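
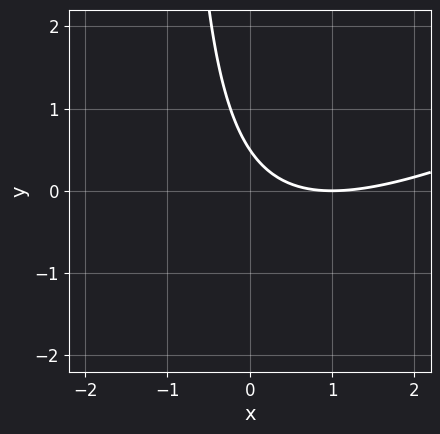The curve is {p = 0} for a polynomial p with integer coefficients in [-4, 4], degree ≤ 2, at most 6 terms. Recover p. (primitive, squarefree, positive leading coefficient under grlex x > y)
(a) The degree is 2 — a generic line meets the curve in up to 2 points.
(b) Reading off the gridlines: one x-axis crossing is at x = 1.
(c) These observations pin down the coefficients.

x^2 - 2*x*y - 2*x - 2*y + 1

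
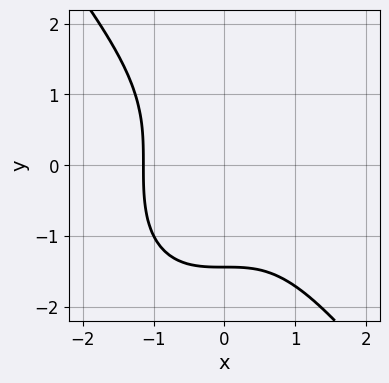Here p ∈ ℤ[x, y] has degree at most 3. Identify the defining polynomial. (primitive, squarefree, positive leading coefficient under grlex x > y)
2*x^3 + y^3 + 3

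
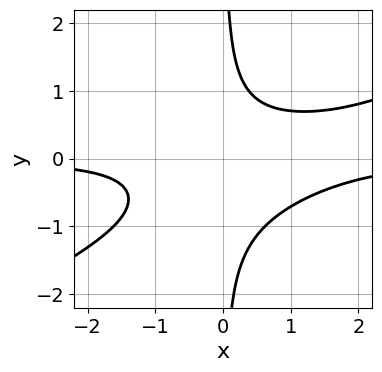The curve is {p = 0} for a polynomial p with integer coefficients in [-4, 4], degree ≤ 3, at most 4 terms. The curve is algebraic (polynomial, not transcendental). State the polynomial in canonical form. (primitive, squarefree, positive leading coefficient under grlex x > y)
deg p = 3. A generic line meets the curve in up to 3 points.
Observable constraints: the curve avoids every integer y-axis point in the box; the curve avoids every integer x-axis point in the box.
The integer polynomial consistent with all of this is the stated p.

x^2*y - 2*x*y^2 - x*y + 1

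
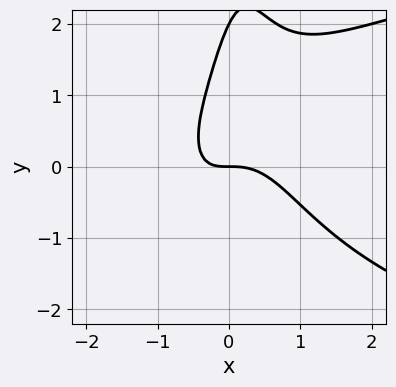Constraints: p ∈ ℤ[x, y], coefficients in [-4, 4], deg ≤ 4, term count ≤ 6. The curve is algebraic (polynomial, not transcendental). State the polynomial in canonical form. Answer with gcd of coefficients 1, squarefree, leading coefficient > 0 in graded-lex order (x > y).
2*x^2*y^2 - 3*x^3 - 2*x*y + y^2 - 2*y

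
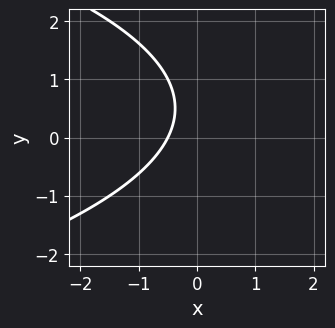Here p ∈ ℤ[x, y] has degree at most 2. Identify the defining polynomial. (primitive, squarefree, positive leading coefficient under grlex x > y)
Degree: no degree-1 curve has this shape, so deg p = 2.
Checking where it meets the axes: the curve avoids every integer y-axis point in the box.
Putting this together gives p.

y^2 + 2*x - y + 1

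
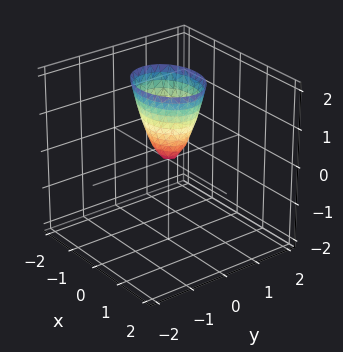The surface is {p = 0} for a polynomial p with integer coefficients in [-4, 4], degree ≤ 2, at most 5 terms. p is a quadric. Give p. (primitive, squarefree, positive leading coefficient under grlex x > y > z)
The degree is 2 — a single bowl opening along one axis; a quadric.
Symmetries: mirror symmetry x ↦ −x ⇒ only even powers of x; it's symmetric under y → −y, forcing even powers of y.
Checking where it meets the axes: one x-axis crossing is at x = 0; it crosses the y-axis at the gridline y = 0; one z-axis crossing is at z = 0.
Matching integer coefficients to the picture gives p.

2*x^2 + 3*y^2 - z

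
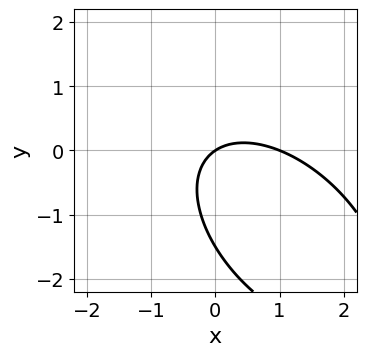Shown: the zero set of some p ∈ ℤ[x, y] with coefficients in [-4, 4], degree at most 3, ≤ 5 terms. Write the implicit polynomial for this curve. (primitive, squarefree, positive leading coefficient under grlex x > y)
2*x^2 + 2*x*y + 2*y^2 - 2*x + 3*y

1. Degree: the shape is more complex than any degree-1 curve, so deg p = 2.
2. Reading off the gridlines: the x-axis gridline crossings are at x ∈ {0, 1}; it meets the y-axis at y = 0 (among the integer gridlines).
3. Together with the visible shape, these determine p as stated.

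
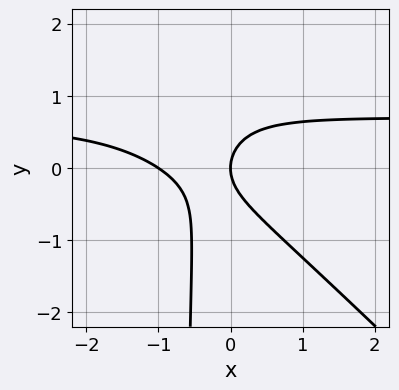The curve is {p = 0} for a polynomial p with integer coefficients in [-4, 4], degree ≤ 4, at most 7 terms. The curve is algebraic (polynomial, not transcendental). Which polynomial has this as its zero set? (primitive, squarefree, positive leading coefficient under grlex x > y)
3*x^2*y + 3*x*y^2 - 2*x^2 + 2*y^2 - 2*x

(a) The degree is 3 — no degree-2 curve has this shape.
(b) From the visible intercepts: among the integer gridlines, it crosses the x-axis at x ∈ {-1, 0}; one y-axis crossing is at y = 0.
(c) The integer polynomial consistent with all of this is the stated p.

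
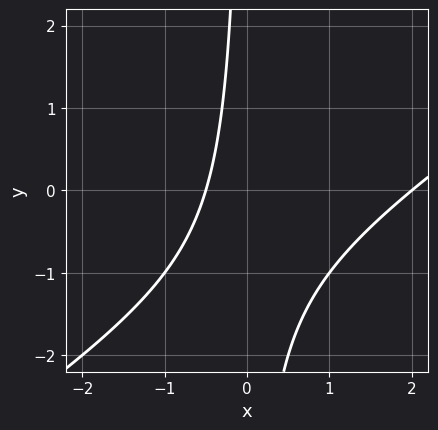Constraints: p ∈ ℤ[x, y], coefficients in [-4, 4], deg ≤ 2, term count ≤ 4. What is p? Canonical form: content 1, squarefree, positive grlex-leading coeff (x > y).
2*x^2 - 3*x*y - 3*x - 2

1. deg p = 2. A generic line meets the curve in up to 2 points.
2. Reading off the gridlines: it misses every integer gridline on the y-axis; one x-axis crossing is at x = 2.
3. Fitting integer coefficients to these (and the overall shape) gives p.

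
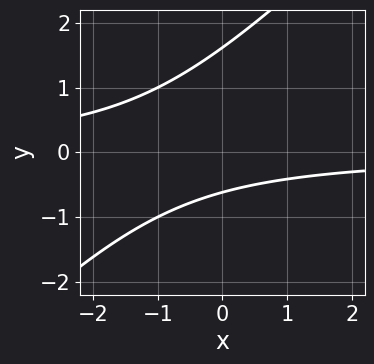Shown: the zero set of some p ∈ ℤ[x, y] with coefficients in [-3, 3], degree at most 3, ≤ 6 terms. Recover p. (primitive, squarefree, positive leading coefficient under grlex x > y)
x*y - y^2 + y + 1

(a) Degree: a generic line meets the curve in up to 2 points, so deg p = 2.
(b) Checking where it meets the axes: no x-intercept at any integer in the box.
(c) Fitting integer coefficients to these (and the overall shape) gives p.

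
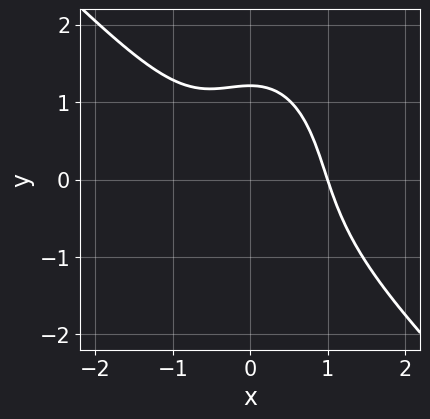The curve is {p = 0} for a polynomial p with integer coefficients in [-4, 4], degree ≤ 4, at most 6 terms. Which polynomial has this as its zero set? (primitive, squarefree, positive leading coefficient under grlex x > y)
3*x^3 + 2*x^2*y + y^3 + y - 3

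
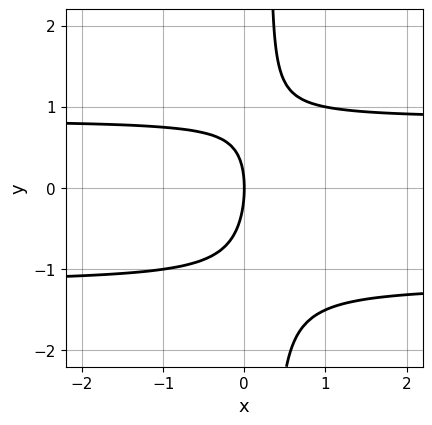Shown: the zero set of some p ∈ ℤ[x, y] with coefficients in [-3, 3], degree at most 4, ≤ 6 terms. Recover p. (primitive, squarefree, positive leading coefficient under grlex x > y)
First, the degree is 3 — the shape is more complex than any degree-2 curve.
Next, from the visible intercepts: it crosses the x-axis at the gridline x = 0; it meets the y-axis at y = 0 (among the integer gridlines).
Finally, solving for integer coefficients yields p as stated.

3*x*y^2 + x*y - y^2 - 3*x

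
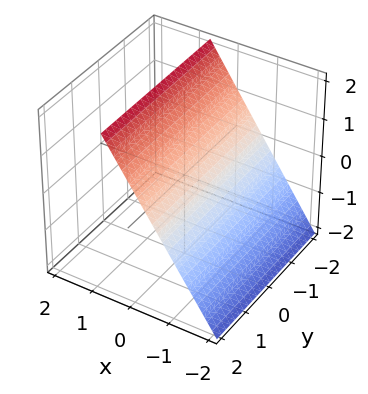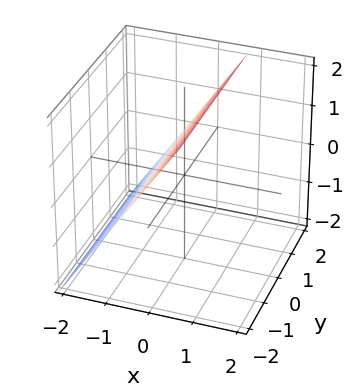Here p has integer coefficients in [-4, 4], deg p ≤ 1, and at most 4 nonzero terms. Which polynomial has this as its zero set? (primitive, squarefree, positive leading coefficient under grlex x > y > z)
3*x - 2*z + 2

The degree is 1 — the surface is flat (a plane).
From the axis intercepts and sections: no y-intercept at any integer in the box; one z-axis crossing is at z = 1.
These observations pin down the coefficients.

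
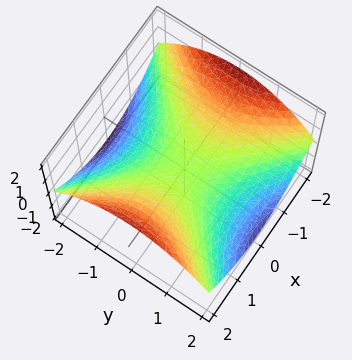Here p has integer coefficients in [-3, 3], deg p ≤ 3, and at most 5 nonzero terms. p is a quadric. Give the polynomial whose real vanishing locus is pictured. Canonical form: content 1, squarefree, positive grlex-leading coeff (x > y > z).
x^2 - y^2 - 3*z

deg p = 2. A hyperbolic paraboloid; a quadric.
Symmetries: it's symmetric under x → −x, forcing even powers of x; mirror symmetry y ↦ −y ⇒ only even powers of y.
From the visible intercepts: it crosses the z-axis at the gridline z = 0; it meets the y-axis at y = 0 (among the integer gridlines).
Fitting integer coefficients to these (and the overall shape) gives p.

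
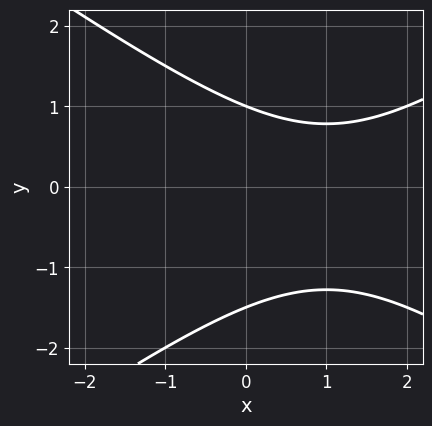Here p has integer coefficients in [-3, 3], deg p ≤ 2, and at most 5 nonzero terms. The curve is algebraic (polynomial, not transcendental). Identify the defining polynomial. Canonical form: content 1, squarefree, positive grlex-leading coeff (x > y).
1. The degree is 2 — the shape is more complex than any degree-1 curve.
2. Reading off the gridlines: it meets the y-axis at y = 1 (among the integer gridlines); no x-intercept at any integer in the box.
3. These observations pin down the coefficients.

x^2 - 2*y^2 - 2*x - y + 3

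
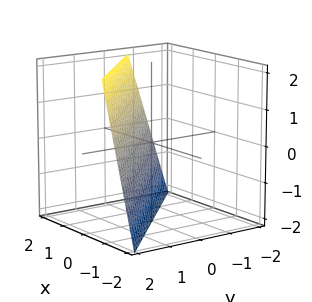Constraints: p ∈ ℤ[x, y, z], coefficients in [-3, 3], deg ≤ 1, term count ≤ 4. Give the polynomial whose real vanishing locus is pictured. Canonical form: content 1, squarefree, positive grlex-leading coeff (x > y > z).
3*x + 3*y - z - 2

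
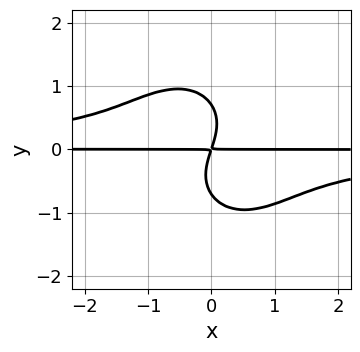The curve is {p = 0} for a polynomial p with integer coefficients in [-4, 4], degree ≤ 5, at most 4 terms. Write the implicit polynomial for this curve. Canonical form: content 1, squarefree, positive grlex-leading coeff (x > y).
3*x^2*y^2 + 2*y^4 + 3*x*y - y^2

First, the degree is 4 — a generic line meets the curve in up to 4 points.
Then, from the axis intercepts and sections: every point of the x-axis in the box is on the curve.
Finally, matching integer coefficients to the picture gives p.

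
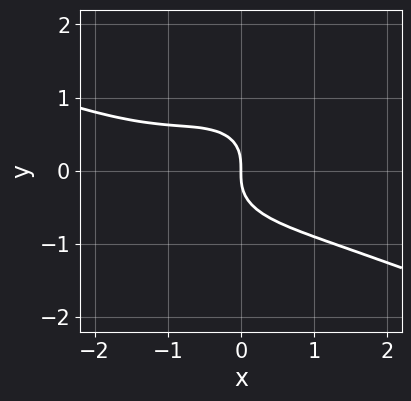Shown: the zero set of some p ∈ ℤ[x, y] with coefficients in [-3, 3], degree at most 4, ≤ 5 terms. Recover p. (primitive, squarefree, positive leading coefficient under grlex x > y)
First, the degree is 3 — a generic line meets the curve in up to 3 points.
Next, from the axis intercepts and sections: one x-axis crossing is at x = 0; it crosses the y-axis at the gridline y = 0.
Finally, assembling these constraints gives the stated polynomial.

x^3 + 2*x^2*y + 3*y^3 + x^2 + 2*x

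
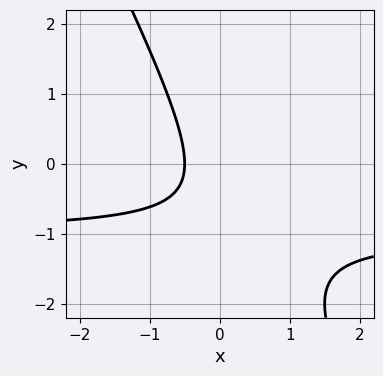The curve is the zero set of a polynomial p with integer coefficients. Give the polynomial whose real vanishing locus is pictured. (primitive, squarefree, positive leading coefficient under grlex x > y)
2*x*y + y^2 + 2*x + y + 1

Degree: no degree-1 curve has this shape, so deg p = 2.
Observable constraints: it misses every integer gridline on the y-axis.
Together with the visible shape, these determine p as stated.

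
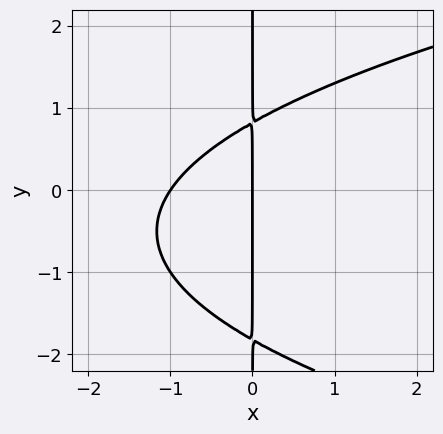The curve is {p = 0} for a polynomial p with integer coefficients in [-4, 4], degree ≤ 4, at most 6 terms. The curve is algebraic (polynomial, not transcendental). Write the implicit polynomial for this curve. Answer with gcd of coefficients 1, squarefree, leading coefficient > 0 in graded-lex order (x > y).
2*x*y^2 - 3*x^2 + 2*x*y - 3*x

(a) deg p = 3.
(b) Observable constraints: the x-axis gridline crossings are at x ∈ {-1, 0}; the visible y-axis segment lies entirely on the curve.
(c) These observations pin down the coefficients.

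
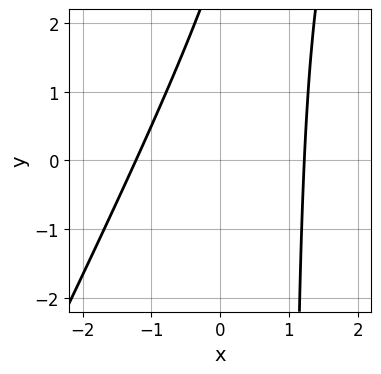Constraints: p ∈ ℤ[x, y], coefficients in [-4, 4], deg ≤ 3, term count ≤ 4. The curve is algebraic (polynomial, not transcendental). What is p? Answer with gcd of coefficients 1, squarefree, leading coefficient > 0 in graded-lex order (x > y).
2*x^2 - x*y + y - 3

First, the degree is 2 — a generic line meets the curve in up to 2 points.
Next, checking where it meets the axes: no y-intercept at any integer in the box.
Finally, matching integer coefficients to the picture gives p.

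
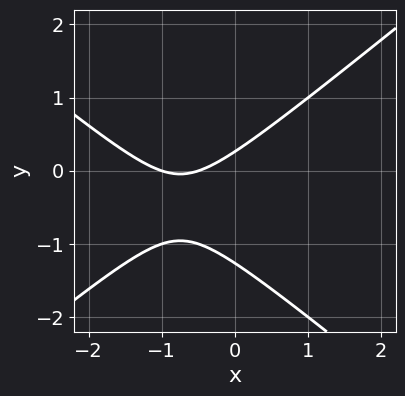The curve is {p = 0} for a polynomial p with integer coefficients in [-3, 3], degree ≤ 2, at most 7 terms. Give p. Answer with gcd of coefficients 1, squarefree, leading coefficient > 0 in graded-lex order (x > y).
2*x^2 - 3*y^2 + 3*x - 3*y + 1

1. Degree: no degree-1 curve has this shape, so deg p = 2.
2. From the visible intercepts: it crosses the x-axis at the gridline x = -1.
3. Together with the visible shape, these determine p as stated.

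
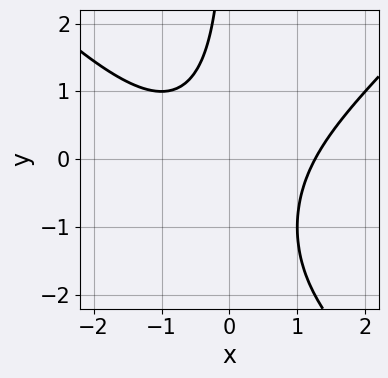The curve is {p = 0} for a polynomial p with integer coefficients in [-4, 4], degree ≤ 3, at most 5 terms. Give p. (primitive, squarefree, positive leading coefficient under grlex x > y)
(a) Degree: the shape is more complex than any degree-2 curve, so deg p = 3.
(b) Against the integer gridlines: no y-intercept at any integer in the box.
(c) Fitting integer coefficients to these (and the overall shape) gives p.

x^3 - x*y^2 - 2*x*y - 2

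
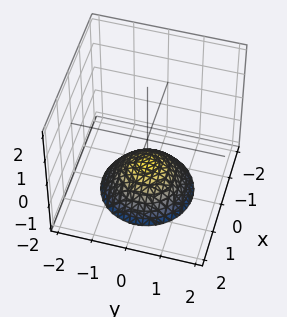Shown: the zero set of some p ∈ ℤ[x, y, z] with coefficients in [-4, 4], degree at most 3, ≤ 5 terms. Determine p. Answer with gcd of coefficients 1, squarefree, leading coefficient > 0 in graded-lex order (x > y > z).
(a) The degree is 2 — no degree-1 surface has this shape.
(b) By symmetry, the surface is invariant under rotation about z: p = q(x² + y², z).
(c) From the visible intercepts: a circular section at z = -2 has radius between 1 and 2; it meets the z-axis at z = -1 (among the integer gridlines); the surface avoids every integer y-axis point in the box; no x-intercept at any integer in the box.
(d) Solving for integer coefficients yields p as stated.

2*x^2 + 2*y^2 + 3*z + 3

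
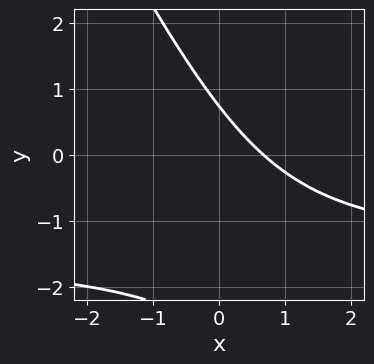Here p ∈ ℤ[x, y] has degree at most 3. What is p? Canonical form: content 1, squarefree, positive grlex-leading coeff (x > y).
2*x*y + y^2 + 3*x + 2*y - 2

1. Degree: the shape is more complex than any degree-1 curve, so deg p = 2.
2. Solving for integer coefficients yields p as stated.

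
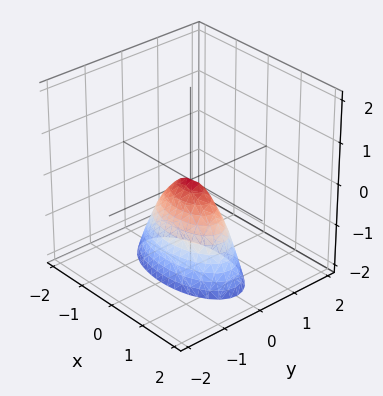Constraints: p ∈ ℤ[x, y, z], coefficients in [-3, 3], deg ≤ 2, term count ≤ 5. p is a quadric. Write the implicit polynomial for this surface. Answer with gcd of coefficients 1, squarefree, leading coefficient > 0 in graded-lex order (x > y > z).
x^2 + 3*y^2 + z

1. Degree: a paraboloid; a quadric, so deg p = 2.
2. Symmetries: mirror symmetry x ↦ −x ⇒ only even powers of x; it's symmetric under y → −y, forcing even powers of y.
3. Against the integer gridlines: it crosses the y-axis at the gridline y = 0; one z-axis crossing is at z = 0; one x-axis crossing is at x = 0.
4. Solving for integer coefficients yields p as stated.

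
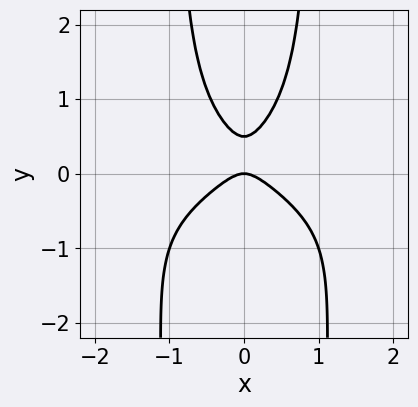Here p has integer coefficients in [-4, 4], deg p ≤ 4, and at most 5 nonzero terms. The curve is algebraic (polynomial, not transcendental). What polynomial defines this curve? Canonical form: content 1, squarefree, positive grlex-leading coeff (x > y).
deg p = 4. No degree-3 curve has this shape.
Symmetries: mirror symmetry x ↦ −x ⇒ only even powers of x.
Checking where it meets the axes: it meets the x-axis at x = 0 (among the integer gridlines); it crosses the y-axis at the gridline y = 0.
These observations pin down the coefficients.

2*x^2*y^2 + x^2*y + 2*x^2 - 2*y^2 + y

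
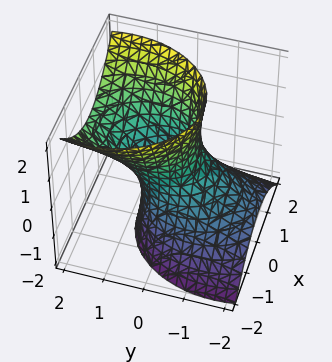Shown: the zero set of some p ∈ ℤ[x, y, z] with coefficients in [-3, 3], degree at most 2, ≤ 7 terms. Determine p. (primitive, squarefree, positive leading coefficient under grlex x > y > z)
3*x^2 + 2*y^2 - 3*y*z - z^2 - 2

First, degree: a generic line meets the surface in up to 2 points, so deg p = 2.
Then, observable constraints: among the integer gridlines, it crosses the y-axis at y ∈ {-1, 1}; the surface avoids every integer z-axis point in the box.
Finally, fitting integer coefficients to these (and the overall shape) gives p.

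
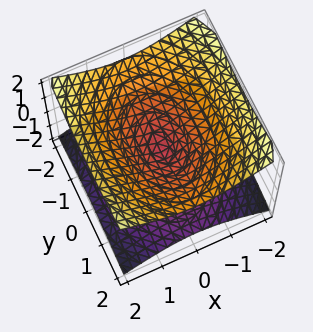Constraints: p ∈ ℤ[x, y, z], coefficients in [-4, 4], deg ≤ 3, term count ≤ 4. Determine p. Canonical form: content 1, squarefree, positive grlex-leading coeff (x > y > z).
2*x^2 + y^2 - 3*z^2

(a) deg p = 2. A double cone through the origin; a quadric.
(b) Symmetries: the x ↦ −x reflection is a symmetry, so x appears only in even powers; mirror symmetry z ↦ −z ⇒ only even powers of z; it's symmetric under y → −y, forcing even powers of y.
(c) From the visible intercepts: one x-axis crossing is at x = 0; it crosses the z-axis at the gridline z = 0.
(d) Putting this together gives p.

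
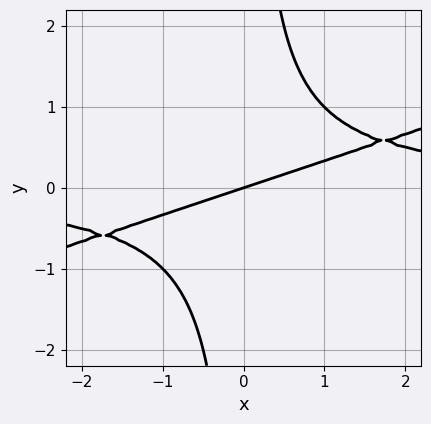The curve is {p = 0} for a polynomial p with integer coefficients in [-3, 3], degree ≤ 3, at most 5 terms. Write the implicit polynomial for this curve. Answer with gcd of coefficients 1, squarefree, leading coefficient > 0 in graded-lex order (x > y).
x^2*y - 3*x*y^2 - x + 3*y

First, deg p = 3.
Then, from the visible intercepts: it crosses the x-axis at the gridline x = 0; it meets the y-axis at y = 0 (among the integer gridlines).
Finally, the integer polynomial consistent with all of this is the stated p.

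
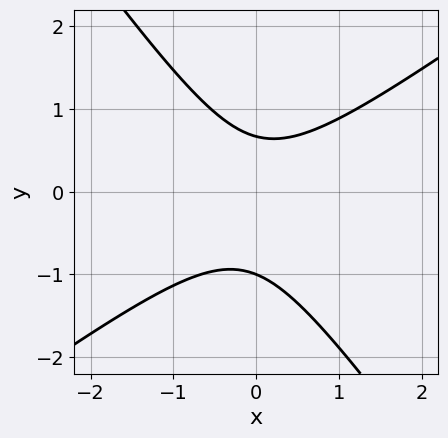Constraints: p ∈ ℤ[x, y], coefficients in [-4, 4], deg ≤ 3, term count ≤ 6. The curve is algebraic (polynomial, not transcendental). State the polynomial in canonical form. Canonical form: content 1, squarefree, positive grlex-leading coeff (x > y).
3*x^2 - 2*x*y - 3*y^2 - y + 2

First, the degree is 2 — no degree-1 curve has this shape.
Next, against the integer gridlines: it meets the y-axis at y = -1 (among the integer gridlines); no x-intercept at any integer in the box.
Finally, fitting integer coefficients to these (and the overall shape) gives p.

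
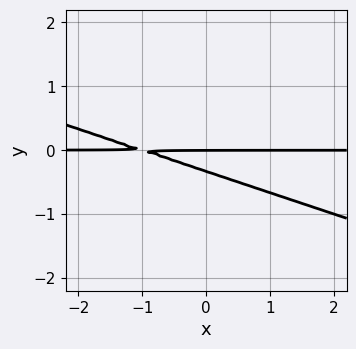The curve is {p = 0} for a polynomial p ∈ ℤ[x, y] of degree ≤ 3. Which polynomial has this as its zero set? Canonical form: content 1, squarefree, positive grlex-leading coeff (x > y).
x*y + 3*y^2 + y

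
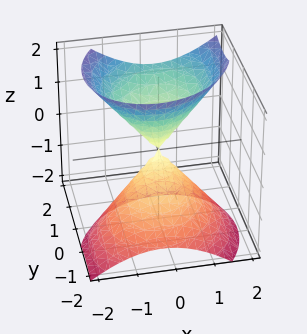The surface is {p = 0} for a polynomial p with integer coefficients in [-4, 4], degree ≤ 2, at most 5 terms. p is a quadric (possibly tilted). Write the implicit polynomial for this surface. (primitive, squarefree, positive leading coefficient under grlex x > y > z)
Degree: the shape is more complex than any degree-1 surface, so deg p = 2.
Reading off the gridlines: one y-axis crossing is at y = 0; it meets the x-axis at x = 0 (among the integer gridlines).
Fitting integer coefficients to these (and the overall shape) gives p.

3*x^2 - x*y + 3*y^2 - 3*y*z - 2*z^2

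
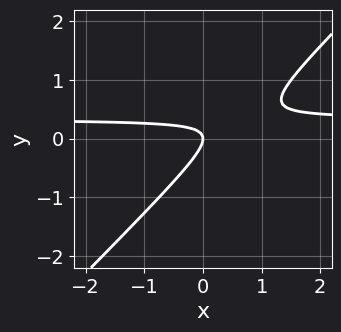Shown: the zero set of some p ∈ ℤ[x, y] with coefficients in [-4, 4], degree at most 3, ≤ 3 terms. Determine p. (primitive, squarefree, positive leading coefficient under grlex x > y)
The degree is 2 — a generic line meets the curve in up to 2 points.
From the visible intercepts: one y-axis crossing is at y = 0; it meets the x-axis at x = 0 (among the integer gridlines).
The integer polynomial consistent with all of this is the stated p.

3*x*y - 3*y^2 - x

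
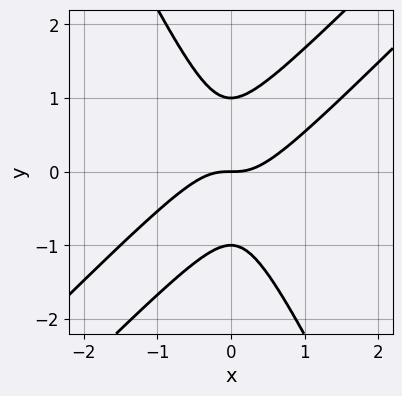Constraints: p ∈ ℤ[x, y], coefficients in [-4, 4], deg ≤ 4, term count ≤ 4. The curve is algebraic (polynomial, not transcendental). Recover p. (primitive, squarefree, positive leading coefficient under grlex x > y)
2*x^3 - 3*x^2*y + y^3 - y

deg p = 3. A generic line meets the curve in up to 3 points.
Checking where it meets the axes: one x-axis crossing is at x = 0; the y-axis gridline crossings are at y ∈ {-1, 0, 1}.
Matching integer coefficients to the picture gives p.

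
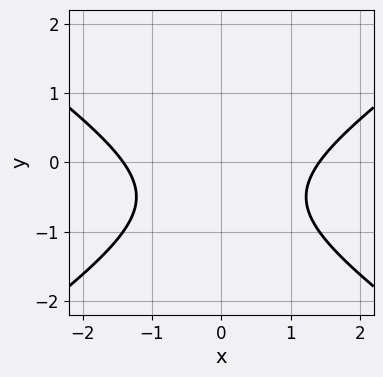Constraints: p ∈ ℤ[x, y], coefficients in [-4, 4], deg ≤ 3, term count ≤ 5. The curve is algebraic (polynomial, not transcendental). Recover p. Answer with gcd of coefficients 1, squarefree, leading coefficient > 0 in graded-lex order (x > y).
Degree: no degree-1 curve has this shape, so deg p = 2.
Symmetries: it's symmetric under x → −x, forcing even powers of x.
From the axis intercepts and sections: the curve avoids every integer y-axis point in the box.
Solving for integer coefficients yields p as stated.

x^2 - 2*y^2 - 2*y - 2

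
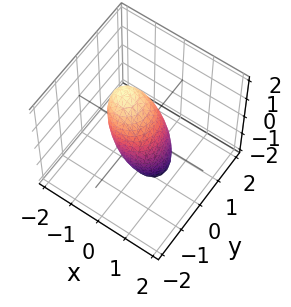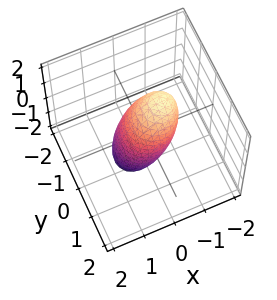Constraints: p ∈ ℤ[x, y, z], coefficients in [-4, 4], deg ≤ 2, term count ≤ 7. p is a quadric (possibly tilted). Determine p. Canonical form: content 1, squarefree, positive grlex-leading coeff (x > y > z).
(a) Degree: no degree-1 surface has this shape, so deg p = 2.
(b) Matching integer coefficients to the picture gives p.

3*x^2 + 2*x*z + 3*y^2 + z^2 - 2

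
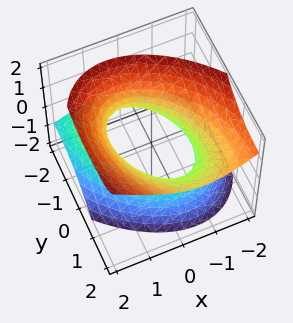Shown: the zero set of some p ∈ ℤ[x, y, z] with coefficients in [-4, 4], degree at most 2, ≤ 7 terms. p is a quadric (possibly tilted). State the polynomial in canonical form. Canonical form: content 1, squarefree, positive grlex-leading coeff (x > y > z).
3*x^2 + 2*x*y + 2*y^2 - 3*y*z - 3*z^2 - 3

deg p = 2. No degree-1 surface has this shape.
Observable constraints: it misses every integer gridline on the z-axis; among the integer gridlines, it crosses the x-axis at x ∈ {-1, 1}.
The integer polynomial consistent with all of this is the stated p.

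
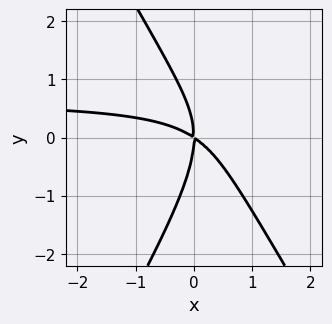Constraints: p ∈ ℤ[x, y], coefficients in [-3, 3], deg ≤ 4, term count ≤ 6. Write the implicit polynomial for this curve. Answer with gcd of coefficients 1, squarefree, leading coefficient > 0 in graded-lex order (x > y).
1. deg p = 3. No degree-2 curve has this shape.
2. Observable constraints: one x-axis crossing is at x = 0; one y-axis crossing is at y = 0.
3. Assembling these constraints gives the stated polynomial.

3*x^2*y - y^3 - 2*x^2 - 3*x*y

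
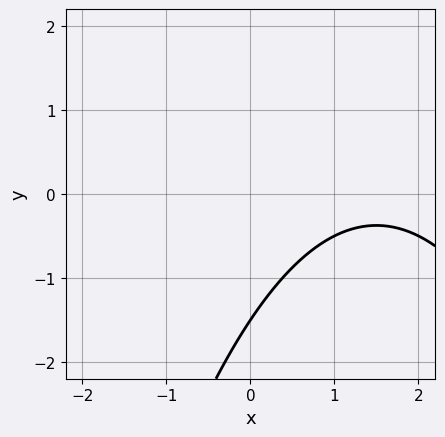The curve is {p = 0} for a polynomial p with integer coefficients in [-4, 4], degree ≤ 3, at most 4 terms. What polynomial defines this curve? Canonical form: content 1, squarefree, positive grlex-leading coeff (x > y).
x^2 - 3*x + 2*y + 3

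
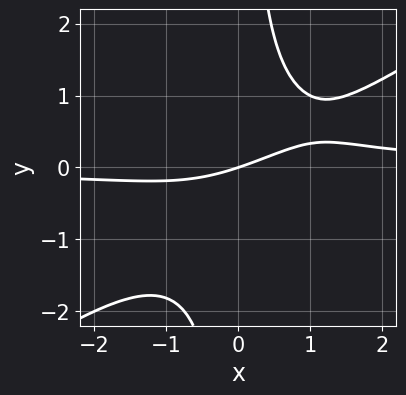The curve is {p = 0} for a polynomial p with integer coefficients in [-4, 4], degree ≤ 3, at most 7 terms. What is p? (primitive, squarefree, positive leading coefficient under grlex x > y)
First, deg p = 3. A generic line meets the curve in up to 3 points.
Next, against the integer gridlines: it meets the y-axis at y = 0 (among the integer gridlines); it crosses the x-axis at the gridline x = 0.
Finally, matching integer coefficients to the picture gives p.

2*x^2*y - 3*x*y^2 - x*y - x + 3*y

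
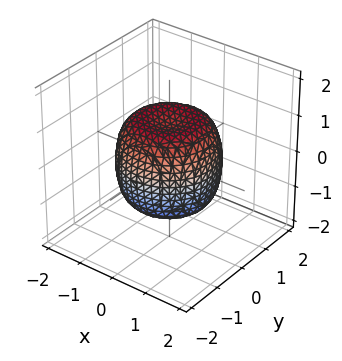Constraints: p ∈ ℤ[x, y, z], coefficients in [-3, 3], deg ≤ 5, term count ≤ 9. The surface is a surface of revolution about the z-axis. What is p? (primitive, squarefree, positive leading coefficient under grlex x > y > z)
x^4 + 2*x^2*y^2 + y^4 - x^2 - y^2 + z^2 - 1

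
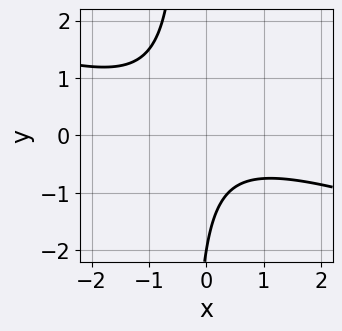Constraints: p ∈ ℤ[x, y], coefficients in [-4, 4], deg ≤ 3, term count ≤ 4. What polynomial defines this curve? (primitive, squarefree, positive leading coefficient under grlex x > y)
1. Degree: a generic line meets the curve in up to 2 points, so deg p = 2.
2. Checking where it meets the axes: it crosses the y-axis at the gridline y = -2; no x-intercept at any integer in the box.
3. Fitting integer coefficients to these (and the overall shape) gives p.

x^2 + 3*x*y + y + 2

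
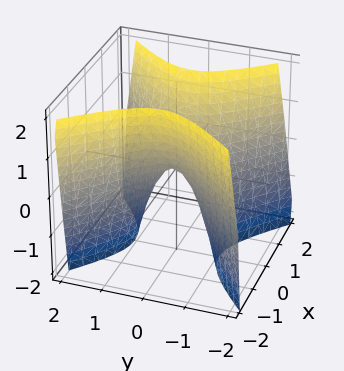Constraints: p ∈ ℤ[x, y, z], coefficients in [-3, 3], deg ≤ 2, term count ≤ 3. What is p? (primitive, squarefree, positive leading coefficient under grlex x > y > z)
(a) The degree is 2 — a hyperbolic paraboloid; a quadric.
(b) Symmetries: it's symmetric under x → −x, forcing even powers of x; the y ↦ −y reflection is a symmetry, so y appears only in even powers.
(c) Reading off the gridlines: it crosses the z-axis at the gridline z = 0; it meets the x-axis at x = 0 (among the integer gridlines); it crosses the y-axis at the gridline y = 0.
(d) Together with the visible shape, these determine p as stated.

2*x^2 - 2*y^2 - z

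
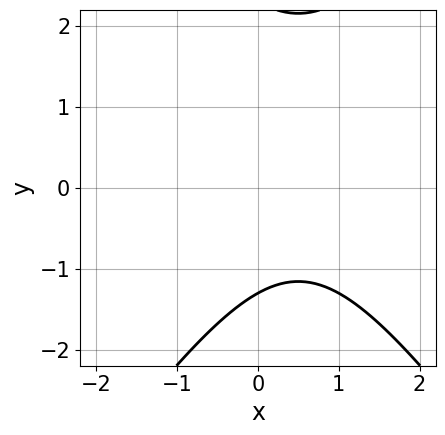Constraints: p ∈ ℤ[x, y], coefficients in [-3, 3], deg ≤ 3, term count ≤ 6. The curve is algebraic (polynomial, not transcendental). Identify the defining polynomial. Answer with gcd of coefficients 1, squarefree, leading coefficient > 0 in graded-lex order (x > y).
1. Degree: a generic line meets the curve in up to 2 points, so deg p = 2.
2. From the axis intercepts and sections: the curve avoids every integer x-axis point in the box.
3. The integer polynomial consistent with all of this is the stated p.

2*x^2 - y^2 - 2*x + y + 3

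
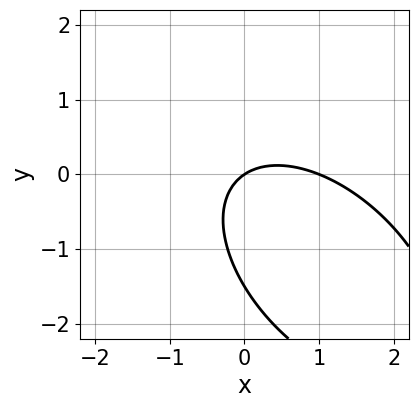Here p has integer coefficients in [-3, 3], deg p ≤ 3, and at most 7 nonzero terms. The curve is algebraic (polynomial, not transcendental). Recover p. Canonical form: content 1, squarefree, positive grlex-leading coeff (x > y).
First, degree: a generic line meets the curve in up to 2 points, so deg p = 2.
Then, observable constraints: one y-axis crossing is at y = 0; among the integer gridlines, it crosses the x-axis at x ∈ {0, 1}.
Finally, fitting integer coefficients to these (and the overall shape) gives p.

2*x^2 + 2*x*y + 2*y^2 - 2*x + 3*y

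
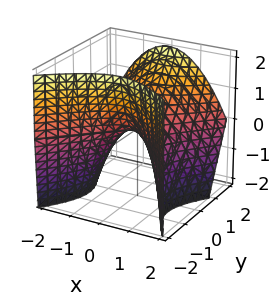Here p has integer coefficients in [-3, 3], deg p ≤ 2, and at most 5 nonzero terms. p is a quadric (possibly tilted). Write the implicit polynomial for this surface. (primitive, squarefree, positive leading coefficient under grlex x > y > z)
2*x^2 - 2*y^2 + y*z + 2*z

1. deg p = 2. A generic line meets the surface in up to 2 points.
2. Observable constraints: one z-axis crossing is at z = 0; it crosses the x-axis at the gridline x = 0; it crosses the y-axis at the gridline y = 0.
3. These observations pin down the coefficients.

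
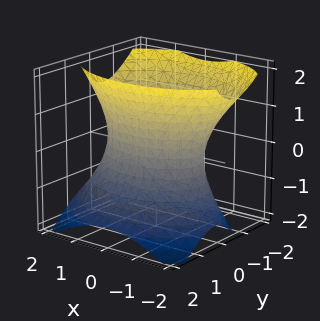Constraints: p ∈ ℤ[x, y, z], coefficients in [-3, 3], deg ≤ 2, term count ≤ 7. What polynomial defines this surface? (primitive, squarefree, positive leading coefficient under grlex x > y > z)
x^2 + 2*y^2 + y*z - z^2 - 2

First, degree: a generic line meets the surface in up to 2 points, so deg p = 2.
Then, from the visible intercepts: the y-axis gridline crossings are at y ∈ {-1, 1}; the surface avoids every integer z-axis point in the box.
Finally, these observations pin down the coefficients.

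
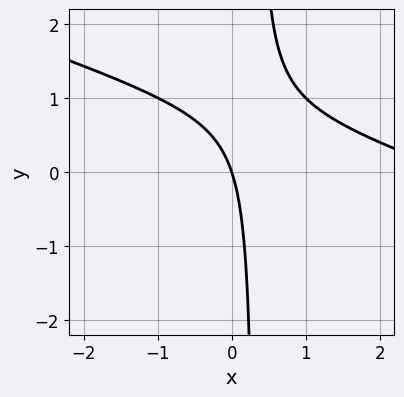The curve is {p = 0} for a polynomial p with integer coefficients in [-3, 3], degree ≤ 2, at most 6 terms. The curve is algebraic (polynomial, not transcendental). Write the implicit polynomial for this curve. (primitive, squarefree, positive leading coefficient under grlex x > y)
x^2 + 3*x*y - 3*x - y

Degree: a generic line meets the curve in up to 2 points, so deg p = 2.
From the visible intercepts: it crosses the x-axis at the gridline x = 0; it meets the y-axis at y = 0 (among the integer gridlines).
Together with the visible shape, these determine p as stated.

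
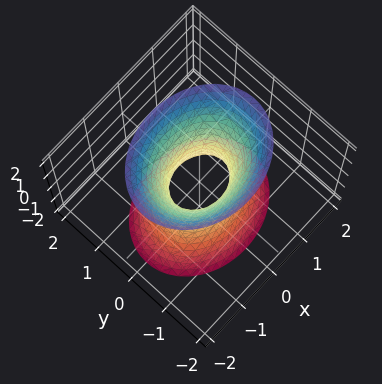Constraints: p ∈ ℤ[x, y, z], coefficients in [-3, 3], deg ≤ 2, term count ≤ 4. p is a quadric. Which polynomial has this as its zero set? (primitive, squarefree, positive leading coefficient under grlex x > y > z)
2*x^2 + 3*y^2 - z^2 - 1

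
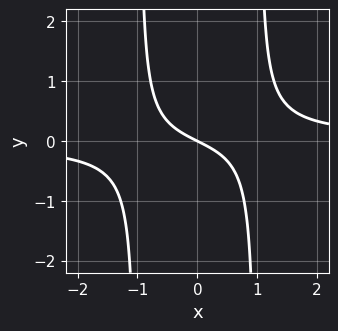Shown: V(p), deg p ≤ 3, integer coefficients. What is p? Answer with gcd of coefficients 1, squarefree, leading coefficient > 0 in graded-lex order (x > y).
2*x^2*y - x - 2*y

1. The degree is 3 — the shape is more complex than any degree-2 curve.
2. Against the integer gridlines: it meets the x-axis at x = 0 (among the integer gridlines); one y-axis crossing is at y = 0.
3. Together with the visible shape, these determine p as stated.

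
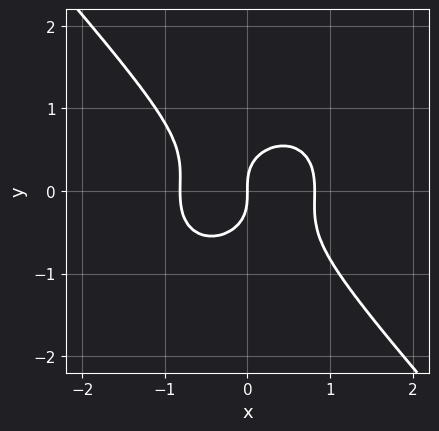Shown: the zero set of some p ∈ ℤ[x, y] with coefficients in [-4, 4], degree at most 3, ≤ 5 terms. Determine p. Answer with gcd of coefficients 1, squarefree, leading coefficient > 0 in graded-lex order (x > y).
3*x^3 + x*y^2 + 3*y^3 - 2*x

(a) Degree: no degree-2 curve has this shape, so deg p = 3.
(b) Observable constraints: it meets the y-axis at y = 0 (among the integer gridlines); one x-axis crossing is at x = 0.
(c) Solving for integer coefficients yields p as stated.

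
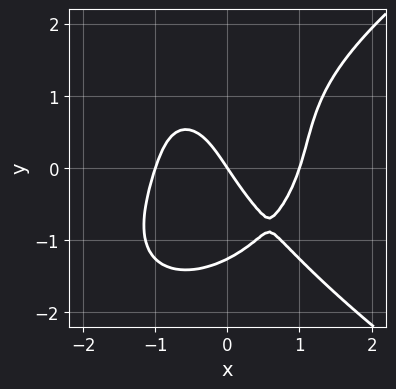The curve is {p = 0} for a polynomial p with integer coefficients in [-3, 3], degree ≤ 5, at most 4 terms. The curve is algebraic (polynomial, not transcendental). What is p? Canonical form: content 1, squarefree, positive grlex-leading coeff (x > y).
1. deg p = 4. A generic line meets the curve in up to 4 points.
2. Observable constraints: among the integer gridlines, it crosses the x-axis at x ∈ {-1, 0, 1}; it crosses the y-axis at the gridline y = 0.
3. Assembling these constraints gives the stated polynomial.

y^4 - 3*x^3 + 3*x + 2*y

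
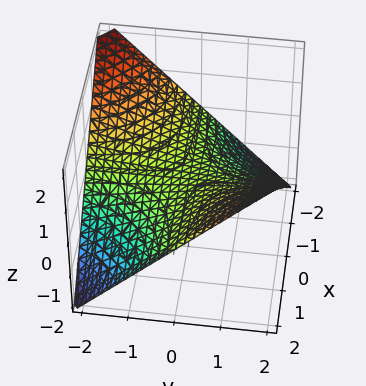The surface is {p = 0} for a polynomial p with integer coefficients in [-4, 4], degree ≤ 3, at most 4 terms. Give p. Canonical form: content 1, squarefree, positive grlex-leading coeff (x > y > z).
First, deg p = 2.
Next, reading off the gridlines: one z-axis crossing is at z = 0; the visible x-axis segment lies entirely on the surface.
Finally, these observations pin down the coefficients.

x*y - 2*z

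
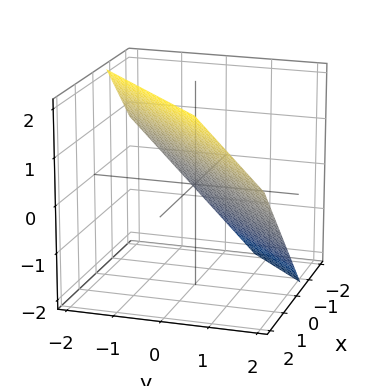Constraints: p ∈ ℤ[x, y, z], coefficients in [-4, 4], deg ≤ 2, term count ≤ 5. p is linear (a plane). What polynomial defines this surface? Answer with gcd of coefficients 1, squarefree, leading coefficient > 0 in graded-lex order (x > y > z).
(a) Degree: the surface is flat (a plane), so deg p = 1.
(b) Matching integer coefficients to the picture gives p.

3*x - 3*y - 3*z + 2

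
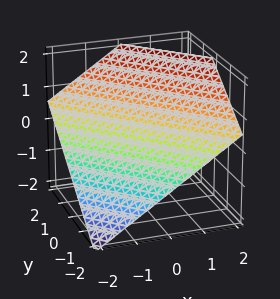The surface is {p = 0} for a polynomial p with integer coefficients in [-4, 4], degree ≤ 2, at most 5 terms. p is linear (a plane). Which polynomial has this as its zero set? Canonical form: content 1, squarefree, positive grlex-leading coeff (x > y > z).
2*x + 2*y - 3*z + 2

1. deg p = 1.
2. Checking where it meets the axes: it meets the y-axis at y = -1 (among the integer gridlines); it crosses the x-axis at the gridline x = -1.
3. These observations pin down the coefficients.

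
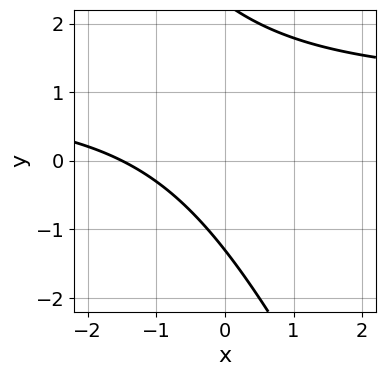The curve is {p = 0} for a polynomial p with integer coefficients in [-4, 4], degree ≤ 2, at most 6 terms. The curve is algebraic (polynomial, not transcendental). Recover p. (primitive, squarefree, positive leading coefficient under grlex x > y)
1. Degree: no degree-1 curve has this shape, so deg p = 2.
2. Matching integer coefficients to the picture gives p.

2*x*y + y^2 - 2*x - y - 3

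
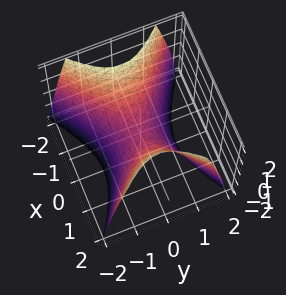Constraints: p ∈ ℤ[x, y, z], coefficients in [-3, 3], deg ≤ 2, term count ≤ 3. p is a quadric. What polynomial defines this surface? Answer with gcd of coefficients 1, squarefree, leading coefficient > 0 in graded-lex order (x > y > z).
2*x^2 - 3*y^2 - 2*z

First, the degree is 2 — a hyperbolic paraboloid; a quadric.
Then, symmetries: mirror symmetry x ↦ −x ⇒ only even powers of x; the y ↦ −y reflection is a symmetry, so y appears only in even powers.
Then, checking where it meets the axes: it meets the y-axis at y = 0 (among the integer gridlines); it crosses the z-axis at the gridline z = 0.
Finally, assembling these constraints gives the stated polynomial.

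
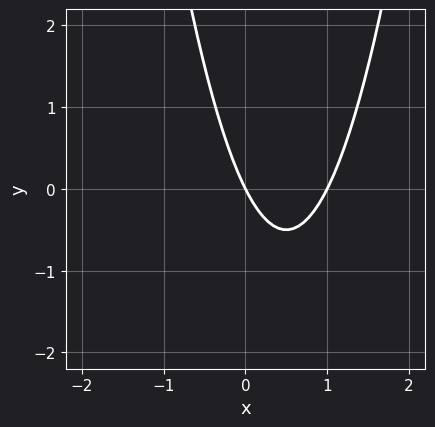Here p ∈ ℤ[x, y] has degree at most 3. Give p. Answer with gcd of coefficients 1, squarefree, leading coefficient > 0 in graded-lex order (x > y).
1. The degree is 2 — no degree-1 curve has this shape.
2. Checking where it meets the axes: one y-axis crossing is at y = 0; among the integer gridlines, it crosses the x-axis at x ∈ {0, 1}.
3. Fitting integer coefficients to these (and the overall shape) gives p.

2*x^2 - 2*x - y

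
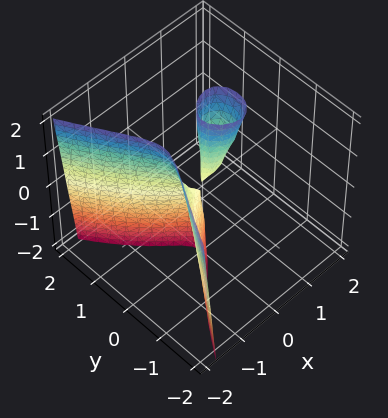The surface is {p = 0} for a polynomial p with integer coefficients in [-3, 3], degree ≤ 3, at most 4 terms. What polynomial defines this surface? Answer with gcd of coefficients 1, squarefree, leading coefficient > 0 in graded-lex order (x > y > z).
2*x^3 - x*z + 3*y^2

(a) The picture has 2 separate pieces.
(b) deg p = 3.
(c) Against the integer gridlines: one y-axis crossing is at y = 0; it crosses the x-axis at the gridline x = 0.
(d) Together with the visible shape, these determine p as stated.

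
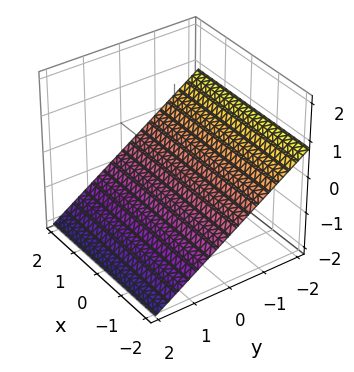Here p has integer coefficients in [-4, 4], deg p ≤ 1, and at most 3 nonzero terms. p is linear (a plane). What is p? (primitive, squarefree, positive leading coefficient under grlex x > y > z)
1. The degree is 1 — every cross-section is a straight line — this is a plane.
2. Observable constraints: the surface avoids every integer x-axis point in the box; it meets the y-axis at y = -1 (among the integer gridlines).
3. Matching integer coefficients to the picture gives p.

2*y + 3*z + 2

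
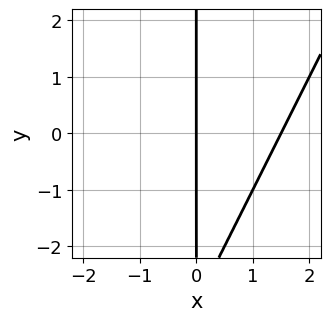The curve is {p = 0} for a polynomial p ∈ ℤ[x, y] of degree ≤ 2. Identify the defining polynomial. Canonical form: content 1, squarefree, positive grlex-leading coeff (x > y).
2*x^2 - x*y - 3*x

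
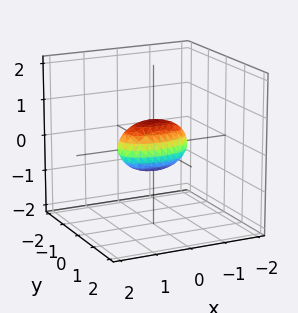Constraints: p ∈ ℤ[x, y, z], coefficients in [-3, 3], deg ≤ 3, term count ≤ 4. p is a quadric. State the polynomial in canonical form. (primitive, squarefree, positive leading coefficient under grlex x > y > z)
x^2 + 3*y^2 + 2*z^2 - 1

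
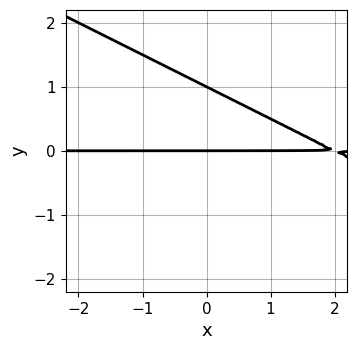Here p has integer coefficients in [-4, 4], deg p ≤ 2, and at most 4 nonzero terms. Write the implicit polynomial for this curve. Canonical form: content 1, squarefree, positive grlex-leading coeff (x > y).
(a) deg p = 2. A generic line meets the curve in up to 2 points.
(b) Against the integer gridlines: every point of the x-axis in the box is on the curve; among the integer gridlines, it crosses the y-axis at y ∈ {0, 1}.
(c) Putting this together gives p.

x*y + 2*y^2 - 2*y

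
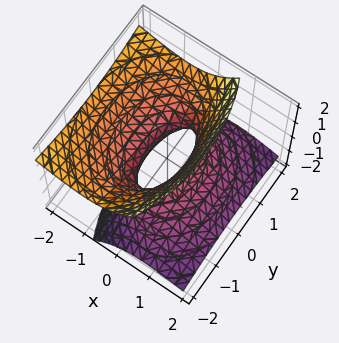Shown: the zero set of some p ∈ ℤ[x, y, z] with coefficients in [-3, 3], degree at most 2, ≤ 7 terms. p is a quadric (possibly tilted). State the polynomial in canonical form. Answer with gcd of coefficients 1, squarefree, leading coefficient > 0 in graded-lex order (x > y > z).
First, degree: no degree-1 surface has this shape, so deg p = 2.
Next, checking where it meets the axes: among the integer gridlines, it crosses the y-axis at y ∈ {-1, 1}; it misses every integer gridline on the z-axis.
Finally, together with the visible shape, these determine p as stated.

2*x^2 + 3*x*z + y^2 - 2*z^2 - 1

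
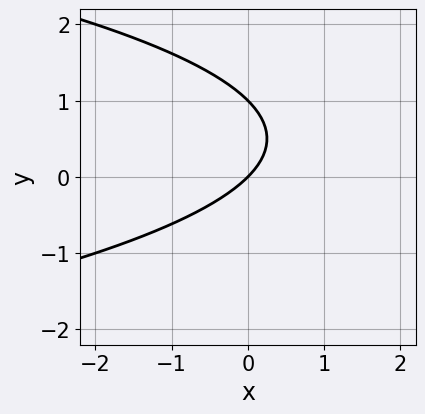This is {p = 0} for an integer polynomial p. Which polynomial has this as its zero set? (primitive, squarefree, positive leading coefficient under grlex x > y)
(a) Degree: a generic line meets the curve in up to 2 points, so deg p = 2.
(b) Against the integer gridlines: the y-axis gridline crossings are at y ∈ {0, 1}; it crosses the x-axis at the gridline x = 0.
(c) Solving for integer coefficients yields p as stated.

y^2 + x - y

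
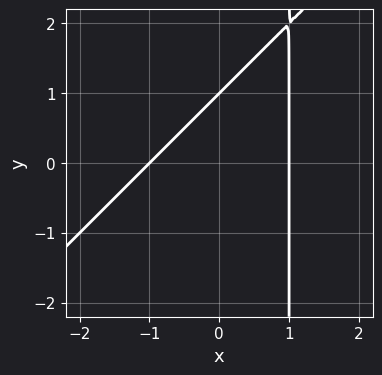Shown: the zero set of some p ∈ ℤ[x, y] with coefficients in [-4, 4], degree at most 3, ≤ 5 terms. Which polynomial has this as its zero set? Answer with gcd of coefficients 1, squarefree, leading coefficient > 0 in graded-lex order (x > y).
x^2 - x*y + y - 1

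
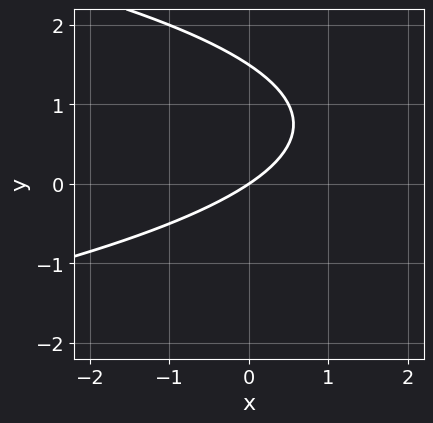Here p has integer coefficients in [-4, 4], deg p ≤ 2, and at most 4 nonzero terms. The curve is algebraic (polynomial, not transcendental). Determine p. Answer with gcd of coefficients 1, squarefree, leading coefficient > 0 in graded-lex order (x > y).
2*y^2 + 2*x - 3*y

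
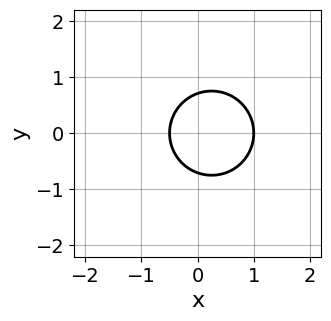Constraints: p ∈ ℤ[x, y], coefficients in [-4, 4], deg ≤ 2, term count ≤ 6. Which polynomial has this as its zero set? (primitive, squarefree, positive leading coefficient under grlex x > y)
2*x^2 + 2*y^2 - x - 1

1. Degree: no degree-1 curve has this shape, so deg p = 2.
2. Symmetries: mirror symmetry y ↦ −y ⇒ only even powers of y.
3. Reading off the gridlines: it meets the x-axis at x = 1 (among the integer gridlines).
4. Matching integer coefficients to the picture gives p.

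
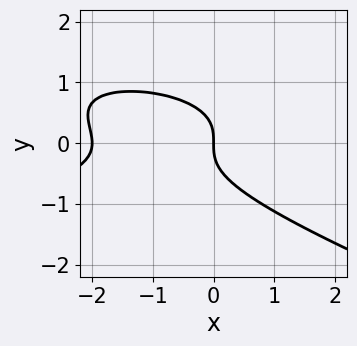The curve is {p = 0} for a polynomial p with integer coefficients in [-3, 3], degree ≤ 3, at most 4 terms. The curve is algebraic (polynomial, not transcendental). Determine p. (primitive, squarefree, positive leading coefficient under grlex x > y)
x*y^2 + 3*y^3 + x^2 + 2*x

First, deg p = 3.
Then, against the integer gridlines: it crosses the y-axis at the gridline y = 0; the x-axis gridline crossings are at x ∈ {-2, 0}.
Finally, the integer polynomial consistent with all of this is the stated p.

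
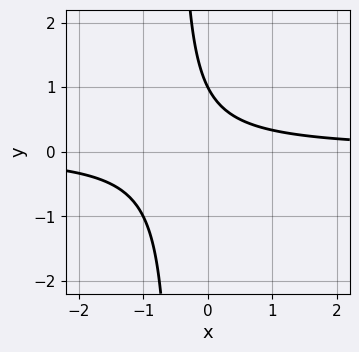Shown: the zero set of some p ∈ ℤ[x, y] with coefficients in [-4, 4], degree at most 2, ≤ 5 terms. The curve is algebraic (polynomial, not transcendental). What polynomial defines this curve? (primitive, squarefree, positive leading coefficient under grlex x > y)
2*x*y + y - 1

1. The degree is 2 — no degree-1 curve has this shape.
2. Against the integer gridlines: it misses every integer gridline on the x-axis; it crosses the y-axis at the gridline y = 1.
3. Assembling these constraints gives the stated polynomial.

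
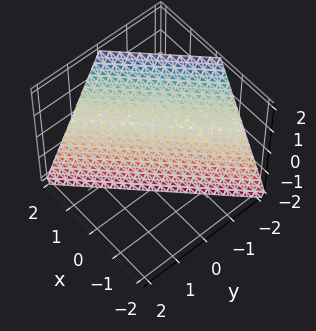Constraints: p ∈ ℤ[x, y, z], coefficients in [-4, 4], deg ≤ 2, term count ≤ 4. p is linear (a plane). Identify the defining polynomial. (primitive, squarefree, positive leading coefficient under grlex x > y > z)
1. The degree is 1 — the surface is flat (a plane).
2. From the visible intercepts: it meets the x-axis at x = 1 (among the integer gridlines); one z-axis crossing is at z = -2; it crosses the y-axis at the gridline y = -1.
3. Putting this together gives p.

2*x - 2*y - z - 2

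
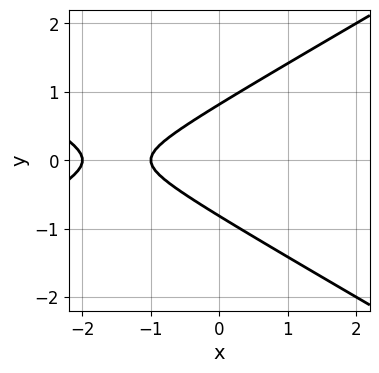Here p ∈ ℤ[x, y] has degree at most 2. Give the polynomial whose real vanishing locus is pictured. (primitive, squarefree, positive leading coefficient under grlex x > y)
x^2 - 3*y^2 + 3*x + 2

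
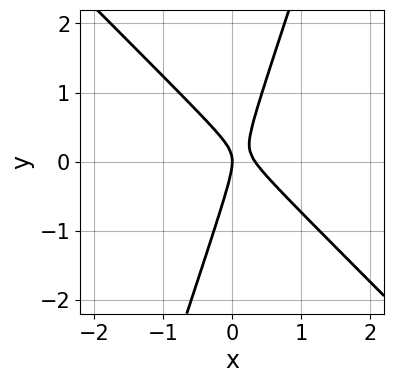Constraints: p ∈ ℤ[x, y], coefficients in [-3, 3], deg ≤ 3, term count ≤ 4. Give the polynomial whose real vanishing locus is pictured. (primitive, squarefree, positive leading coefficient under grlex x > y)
3*x^2 + 2*x*y - y^2 - x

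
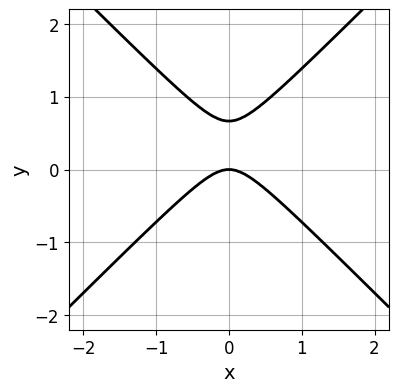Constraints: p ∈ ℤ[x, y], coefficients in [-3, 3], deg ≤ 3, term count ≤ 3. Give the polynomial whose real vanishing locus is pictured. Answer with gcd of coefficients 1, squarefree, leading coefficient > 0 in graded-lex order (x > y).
3*x^2 - 3*y^2 + 2*y

(a) deg p = 2. No degree-1 curve has this shape.
(b) Symmetries: the x ↦ −x reflection is a symmetry, so x appears only in even powers.
(c) Against the integer gridlines: it crosses the x-axis at the gridline x = 0; it meets the y-axis at y = 0 (among the integer gridlines).
(d) Solving for integer coefficients yields p as stated.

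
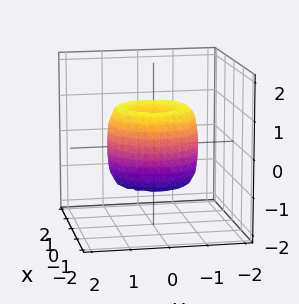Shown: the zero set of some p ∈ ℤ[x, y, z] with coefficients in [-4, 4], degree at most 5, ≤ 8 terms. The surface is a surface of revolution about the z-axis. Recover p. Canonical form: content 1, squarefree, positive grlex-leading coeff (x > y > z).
2*x^4 + 4*x^2*y^2 + 2*y^4 - 3*x^2 - 3*y^2 + z^2

1. deg p = 4. A generic line meets the surface in up to 4 points.
2. Symmetries: every cross-section ⟂ z is a circle, so x, y appear only via x² + y².
3. Checking where it meets the axes: it meets the z-axis at z = 0 (among the integer gridlines); one y-axis crossing is at y = 0.
4. Together with the visible shape, these determine p as stated.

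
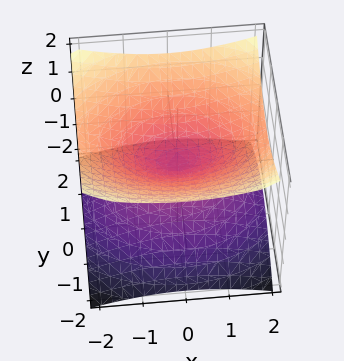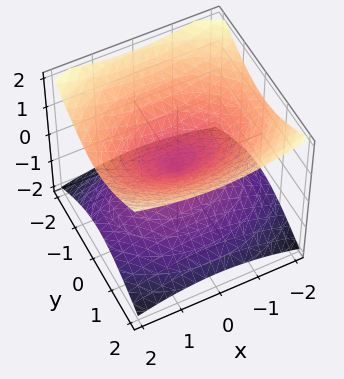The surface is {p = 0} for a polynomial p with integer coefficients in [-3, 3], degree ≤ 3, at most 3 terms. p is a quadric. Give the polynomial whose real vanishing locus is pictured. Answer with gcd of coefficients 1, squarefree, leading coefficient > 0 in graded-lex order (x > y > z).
The degree is 2 — a double cone through the origin; a quadric.
Symmetries: it's symmetric under x → −x, forcing even powers of x; it's symmetric under z → −z, forcing even powers of z; mirror symmetry y ↦ −y ⇒ only even powers of y.
From the visible intercepts: it crosses the z-axis at the gridline z = 0; it crosses the y-axis at the gridline y = 0.
Matching integer coefficients to the picture gives p.

x^2 + 2*y^2 - 3*z^2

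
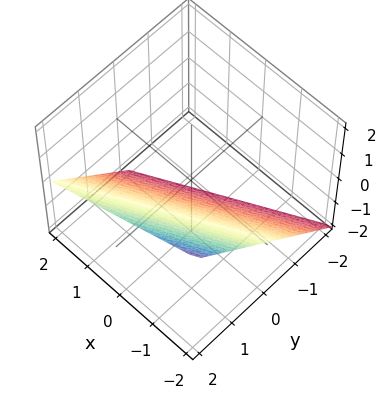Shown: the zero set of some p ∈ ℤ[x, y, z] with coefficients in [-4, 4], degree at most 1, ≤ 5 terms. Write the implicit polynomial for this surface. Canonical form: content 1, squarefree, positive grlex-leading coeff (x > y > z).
x - 2*y + 2*z + 2

The degree is 1 — every cross-section is a straight line — this is a plane.
Checking where it meets the axes: it meets the y-axis at y = 1 (among the integer gridlines); one z-axis crossing is at z = -1; one x-axis crossing is at x = -2.
The integer polynomial consistent with all of this is the stated p.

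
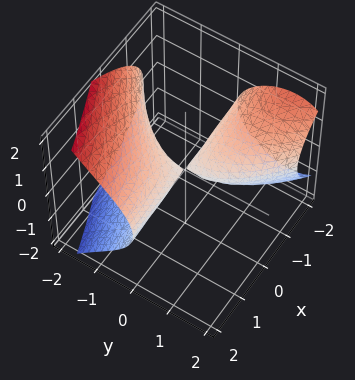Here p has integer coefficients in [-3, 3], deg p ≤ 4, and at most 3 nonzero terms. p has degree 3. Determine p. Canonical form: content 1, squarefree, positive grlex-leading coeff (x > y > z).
1. I count 2 distinct pieces. Treating them together as one polynomial.
2. deg p = 3. No degree-2 surface has this shape.
3. From the axis intercepts and sections: every point of the x-axis in the box is on the surface; it crosses the y-axis at the gridline y = 0.
4. Putting this together gives p.

y^3 + 3*x*y + 3*z^2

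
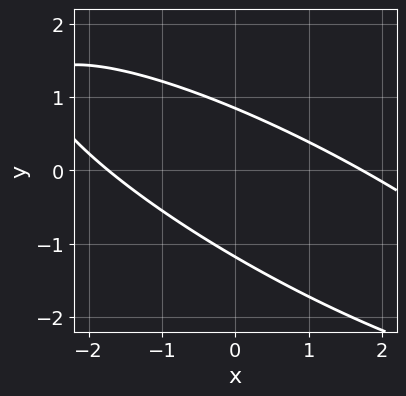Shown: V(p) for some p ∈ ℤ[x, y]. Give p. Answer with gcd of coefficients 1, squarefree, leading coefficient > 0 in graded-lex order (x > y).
First, the degree is 2 — no degree-1 curve has this shape.
Finally, putting this together gives p.

x^2 + 3*x*y + 3*y^2 + y - 3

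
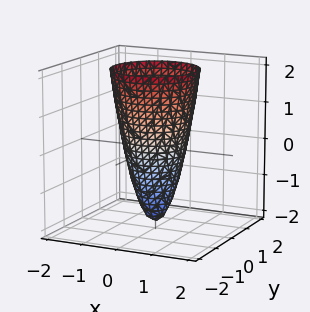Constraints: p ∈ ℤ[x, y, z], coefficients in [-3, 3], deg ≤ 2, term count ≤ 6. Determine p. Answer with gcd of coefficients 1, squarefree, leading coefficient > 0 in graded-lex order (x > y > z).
First, degree: no degree-1 surface has this shape, so deg p = 2.
Then, symmetries: the surface is invariant under rotation about z: p = q(x² + y², z).
Next, from the axis intercepts and sections: one z-axis crossing is at z = -2; a circular section at z = 1 has radius exactly 1.
Finally, together with the visible shape, these determine p as stated.

3*x^2 + 3*y^2 - z - 2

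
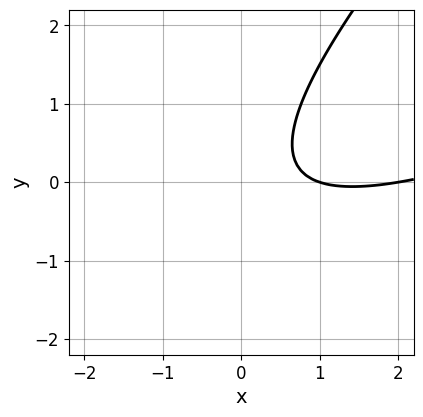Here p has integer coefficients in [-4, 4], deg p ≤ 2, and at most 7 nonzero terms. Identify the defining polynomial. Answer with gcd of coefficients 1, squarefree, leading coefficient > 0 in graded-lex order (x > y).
x^2 - 3*x*y + 2*y^2 - 3*x + 2

First, deg p = 2. The shape is more complex than any degree-1 curve.
Next, observable constraints: no y-intercept at any integer in the box; the x-axis gridline crossings are at x ∈ {1, 2}.
Finally, these observations pin down the coefficients.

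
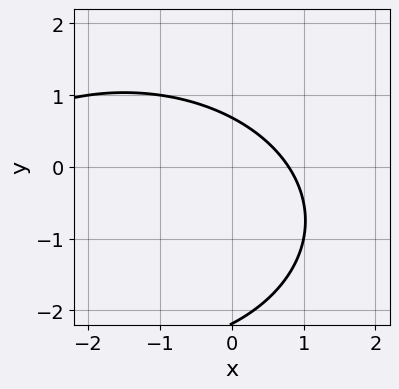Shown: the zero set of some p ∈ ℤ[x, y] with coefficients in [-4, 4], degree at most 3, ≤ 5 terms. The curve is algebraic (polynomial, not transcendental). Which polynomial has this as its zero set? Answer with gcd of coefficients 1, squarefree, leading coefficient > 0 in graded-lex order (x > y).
x^2 + 2*y^2 + 3*x + 3*y - 3

(a) The degree is 2 — no degree-1 curve has this shape.
(b) Putting this together gives p.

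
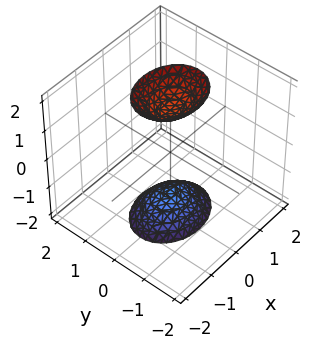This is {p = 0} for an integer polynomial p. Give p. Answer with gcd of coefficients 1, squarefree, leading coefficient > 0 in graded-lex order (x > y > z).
First, I count 2 distinct pieces. Treating them together as one polynomial.
Next, degree: two sheets facing apart; a quadric, so deg p = 2.
Then, symmetries: mirror symmetry x ↦ −x ⇒ only even powers of x; it's symmetric under z → −z, forcing even powers of z; the y ↦ −y reflection is a symmetry, so y appears only in even powers.
Next, against the integer gridlines: it misses every integer gridline on the y-axis; the surface avoids every integer x-axis point in the box.
Finally, these observations pin down the coefficients.

2*x^2 + 3*y^2 - z^2 + 2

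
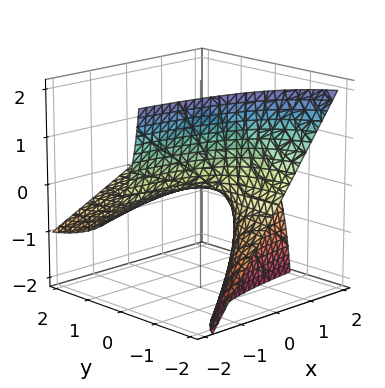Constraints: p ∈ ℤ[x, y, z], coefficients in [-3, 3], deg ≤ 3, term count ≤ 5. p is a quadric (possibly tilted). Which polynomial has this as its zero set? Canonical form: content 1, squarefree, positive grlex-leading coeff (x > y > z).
2*x*y - 3*y*z - 3*z

1. Degree: no degree-1 surface has this shape, so deg p = 2.
2. Against the integer gridlines: one z-axis crossing is at z = 0; the visible x-axis segment lies entirely on the surface.
3. Fitting integer coefficients to these (and the overall shape) gives p. Check: (0, -1, 0) on the y-axis lies on the surface, and p(0, -1, 0) = 0. ✓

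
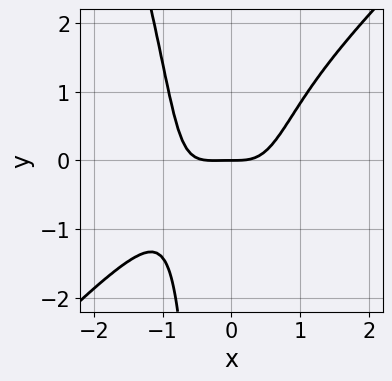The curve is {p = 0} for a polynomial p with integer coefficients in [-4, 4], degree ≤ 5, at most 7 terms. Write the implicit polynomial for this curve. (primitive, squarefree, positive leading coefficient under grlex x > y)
3*x^4 - 2*x^3*y - x^2*y^2 + x^3 - 2*y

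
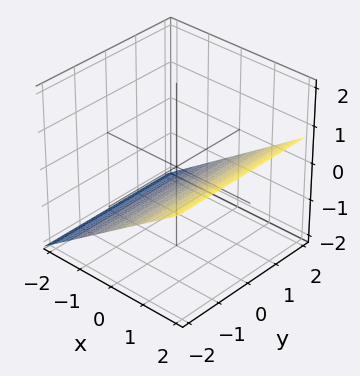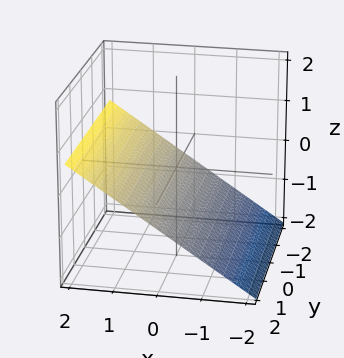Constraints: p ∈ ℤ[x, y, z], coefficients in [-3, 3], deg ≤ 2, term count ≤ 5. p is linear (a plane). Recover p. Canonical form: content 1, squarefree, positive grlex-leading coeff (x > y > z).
1. The degree is 1 — the surface is flat (a plane).
2. Reading off the gridlines: it misses every integer gridline on the y-axis; one x-axis crossing is at x = 1.
3. Matching integer coefficients to the picture gives p.

2*x - 3*z - 2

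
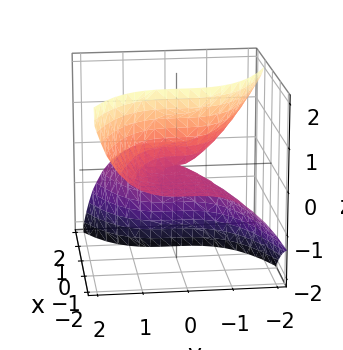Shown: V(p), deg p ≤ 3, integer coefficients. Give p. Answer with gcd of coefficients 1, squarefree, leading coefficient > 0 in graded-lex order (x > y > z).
y^3 + 3*x*z + z^2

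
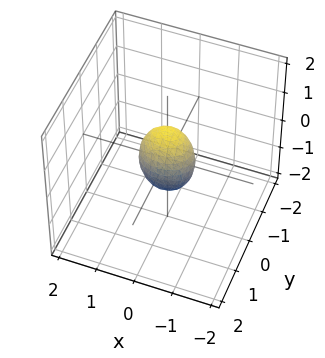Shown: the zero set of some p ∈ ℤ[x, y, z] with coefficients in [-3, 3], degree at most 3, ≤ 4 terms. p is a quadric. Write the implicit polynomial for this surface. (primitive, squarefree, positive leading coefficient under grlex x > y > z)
2*x^2 + 3*y^2 + z^2 - 1

Degree: bounded and convex; a quadric, so deg p = 2.
Symmetries: the x ↦ −x reflection is a symmetry, so x appears only in even powers; it's symmetric under y → −y, forcing even powers of y; mirror symmetry z ↦ −z ⇒ only even powers of z.
Reading off the gridlines: the z-axis gridline crossings are at z ∈ {-1, 1}.
Solving for integer coefficients yields p as stated.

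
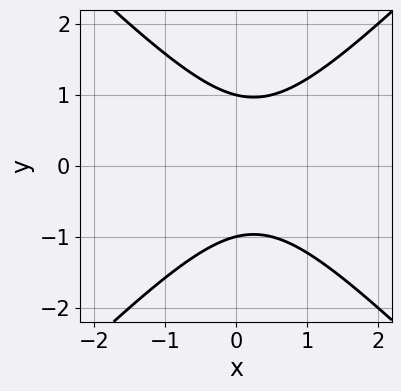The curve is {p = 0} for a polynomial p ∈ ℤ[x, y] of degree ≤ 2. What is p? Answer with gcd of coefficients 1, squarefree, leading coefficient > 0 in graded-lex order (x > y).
First, the degree is 2 — a generic line meets the curve in up to 2 points.
Then, symmetries: it's symmetric under y → −y, forcing even powers of y.
Then, reading off the gridlines: the y-axis gridline crossings are at y ∈ {-1, 1}; the curve avoids every integer x-axis point in the box.
Finally, the integer polynomial consistent with all of this is the stated p.

2*x^2 - 2*y^2 - x + 2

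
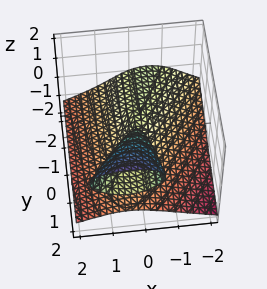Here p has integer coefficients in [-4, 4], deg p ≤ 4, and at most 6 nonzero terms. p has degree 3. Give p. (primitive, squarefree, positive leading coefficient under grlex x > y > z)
3*z^3 + 2*x^2 - x*y - 2*y*z

(a) deg p = 3.
(b) From the visible intercepts: it meets the z-axis at z = 0 (among the integer gridlines); every point of the y-axis in the box is on the surface; it meets the x-axis at x = 0 (among the integer gridlines).
(c) Together with the visible shape, these determine p as stated.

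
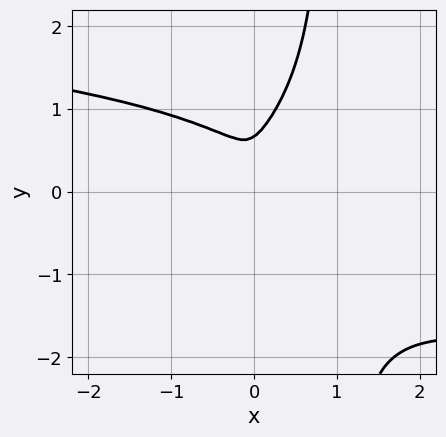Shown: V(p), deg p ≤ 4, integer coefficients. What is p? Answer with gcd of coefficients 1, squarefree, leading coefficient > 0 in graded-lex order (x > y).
deg p = 4. No degree-3 curve has this shape.
The integer polynomial consistent with all of this is the stated p.

3*x*y^3 - 3*y^3 + 3*x^2 + 2*y^2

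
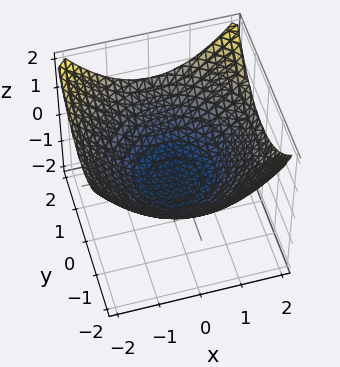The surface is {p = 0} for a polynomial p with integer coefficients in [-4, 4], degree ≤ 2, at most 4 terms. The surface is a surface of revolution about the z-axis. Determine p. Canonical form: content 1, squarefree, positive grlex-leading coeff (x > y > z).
x^2 + y^2 - 3*z - 2

1. deg p = 2. The shape is more complex than any degree-1 surface.
2. Symmetries: every cross-section ⟂ z is a circle, so x, y appear only via x² + y².
3. Against the integer gridlines: a circular section at z = 0 has radius between 1 and 2.
4. Matching integer coefficients to the picture gives p.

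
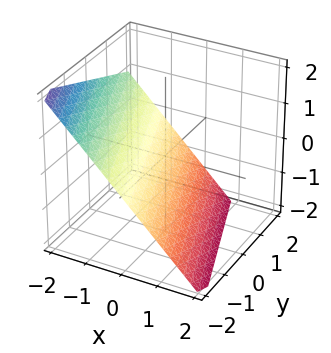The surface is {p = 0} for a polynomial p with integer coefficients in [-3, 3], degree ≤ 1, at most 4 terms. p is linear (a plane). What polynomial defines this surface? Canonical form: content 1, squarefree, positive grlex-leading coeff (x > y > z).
3*x + y + 3*z + 2

First, the degree is 1 — the surface is flat (a plane).
Then, checking where it meets the axes: it crosses the y-axis at the gridline y = -2.
Finally, assembling these constraints gives the stated polynomial.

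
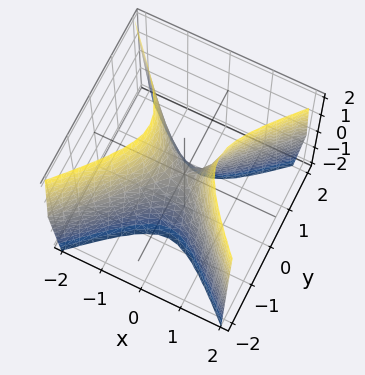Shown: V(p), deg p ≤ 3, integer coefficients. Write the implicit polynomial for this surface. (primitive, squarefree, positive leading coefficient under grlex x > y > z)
3*x^2 - 3*y^2 - z

The degree is 2 — a hyperbolic paraboloid; a quadric.
Symmetries: mirror symmetry y ↦ −y ⇒ only even powers of y; it's symmetric under x → −x, forcing even powers of x.
From the axis intercepts and sections: one y-axis crossing is at y = 0; it crosses the x-axis at the gridline x = 0.
These observations pin down the coefficients.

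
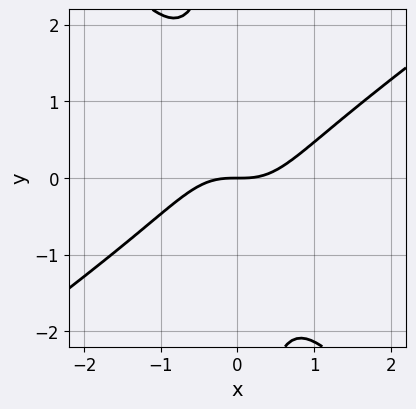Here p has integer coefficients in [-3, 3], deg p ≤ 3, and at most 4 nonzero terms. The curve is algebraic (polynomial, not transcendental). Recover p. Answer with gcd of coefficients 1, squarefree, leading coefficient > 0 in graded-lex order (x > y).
3*x^3 - 2*x^2*y - 3*x*y^2 - 3*y

1. The degree is 3 — a generic line meets the curve in up to 3 points.
2. Against the integer gridlines: it meets the y-axis at y = 0 (among the integer gridlines); it meets the x-axis at x = 0 (among the integer gridlines).
3. Putting this together gives p.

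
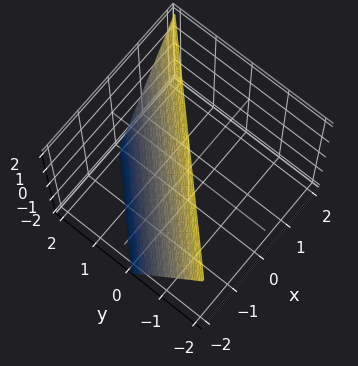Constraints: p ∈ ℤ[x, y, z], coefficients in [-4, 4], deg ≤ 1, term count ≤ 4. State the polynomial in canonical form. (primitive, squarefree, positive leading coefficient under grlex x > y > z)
2*x - 2*y - z + 2

First, deg p = 1.
Then, against the integer gridlines: it meets the z-axis at z = 2 (among the integer gridlines); one x-axis crossing is at x = -1; it meets the y-axis at y = 1 (among the integer gridlines).
Finally, fitting integer coefficients to these (and the overall shape) gives p.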